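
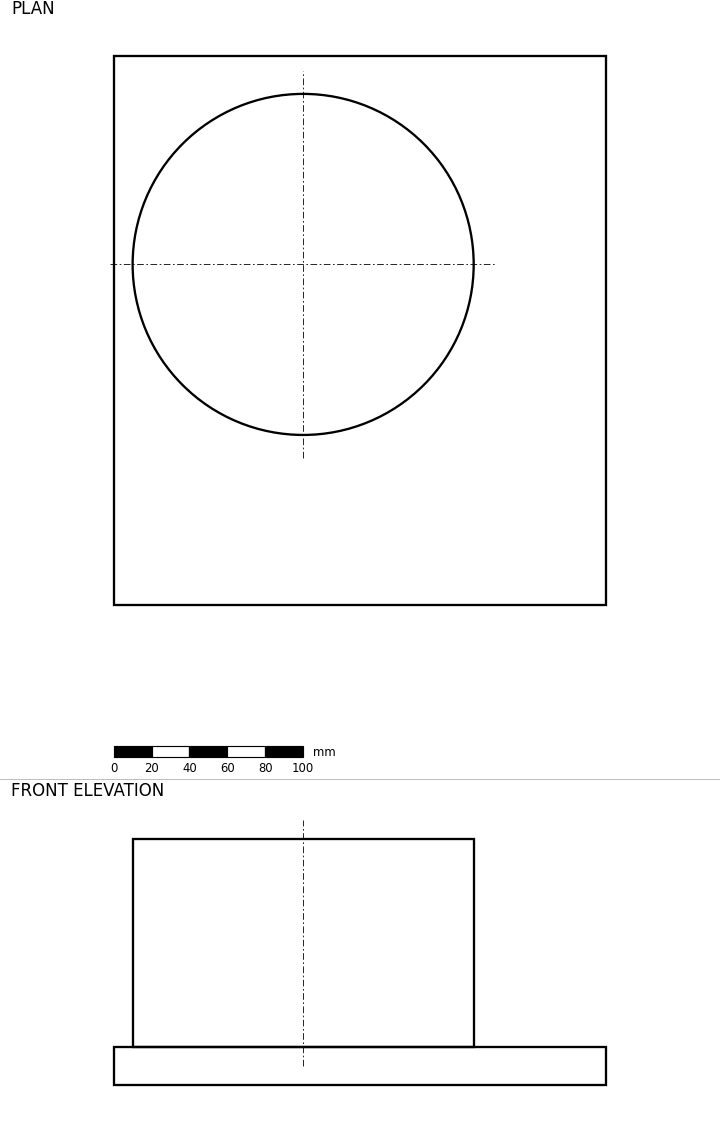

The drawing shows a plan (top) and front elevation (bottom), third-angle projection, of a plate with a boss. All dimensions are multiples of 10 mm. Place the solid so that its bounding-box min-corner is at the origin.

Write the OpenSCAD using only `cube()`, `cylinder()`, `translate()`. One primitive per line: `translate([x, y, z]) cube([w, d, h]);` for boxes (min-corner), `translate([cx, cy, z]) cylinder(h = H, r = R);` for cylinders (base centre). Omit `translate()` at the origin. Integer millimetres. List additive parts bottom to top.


cube([260, 290, 20]);
translate([100, 180, 20]) cylinder(h = 110, r = 90);


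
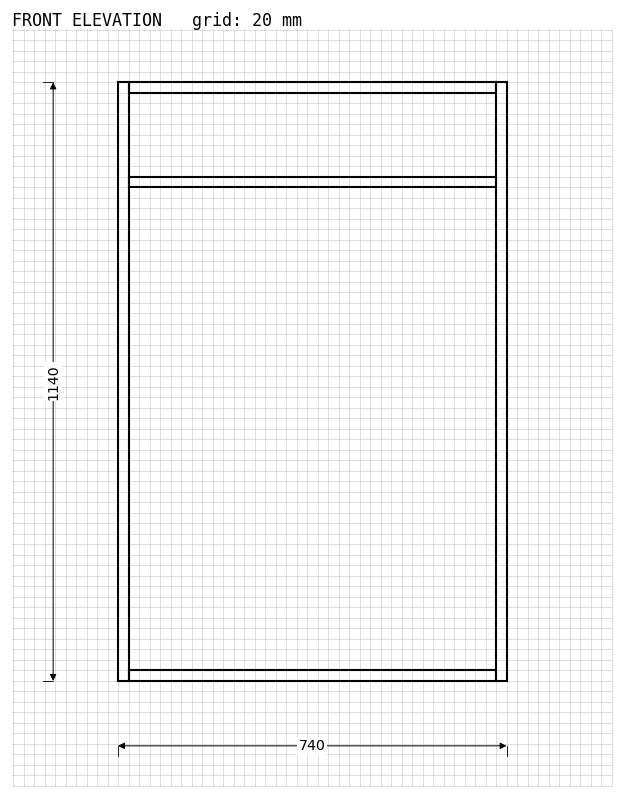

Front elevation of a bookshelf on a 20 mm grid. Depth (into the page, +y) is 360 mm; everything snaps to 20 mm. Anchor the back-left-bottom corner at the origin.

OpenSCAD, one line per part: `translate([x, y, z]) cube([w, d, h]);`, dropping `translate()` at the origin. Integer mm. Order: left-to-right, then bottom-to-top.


cube([20, 360, 1140]);
translate([20, 0, 0]) cube([700, 360, 20]);
translate([20, 0, 940]) cube([700, 360, 20]);
translate([20, 0, 1120]) cube([700, 360, 20]);
translate([720, 0, 0]) cube([20, 360, 1140]);


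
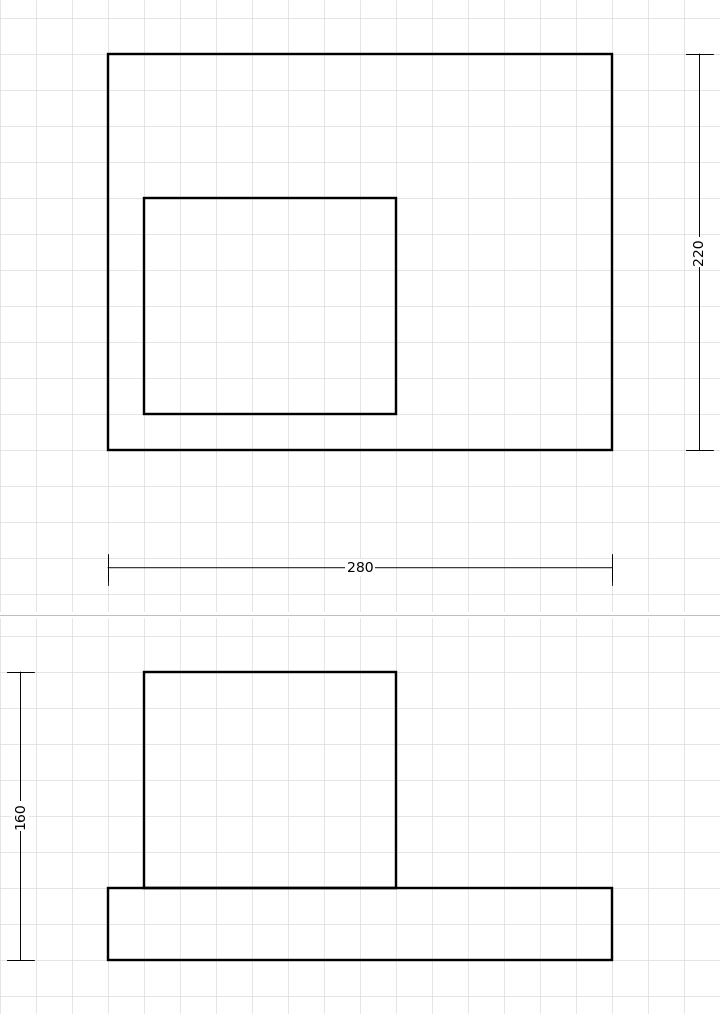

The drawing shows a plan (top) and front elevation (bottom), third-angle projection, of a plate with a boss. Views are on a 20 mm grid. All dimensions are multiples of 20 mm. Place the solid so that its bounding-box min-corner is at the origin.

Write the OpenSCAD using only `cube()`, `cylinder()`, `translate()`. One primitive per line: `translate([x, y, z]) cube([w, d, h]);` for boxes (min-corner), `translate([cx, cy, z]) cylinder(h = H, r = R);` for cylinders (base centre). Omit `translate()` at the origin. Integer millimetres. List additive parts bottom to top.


cube([280, 220, 40]);
translate([20, 20, 40]) cube([140, 120, 120]);


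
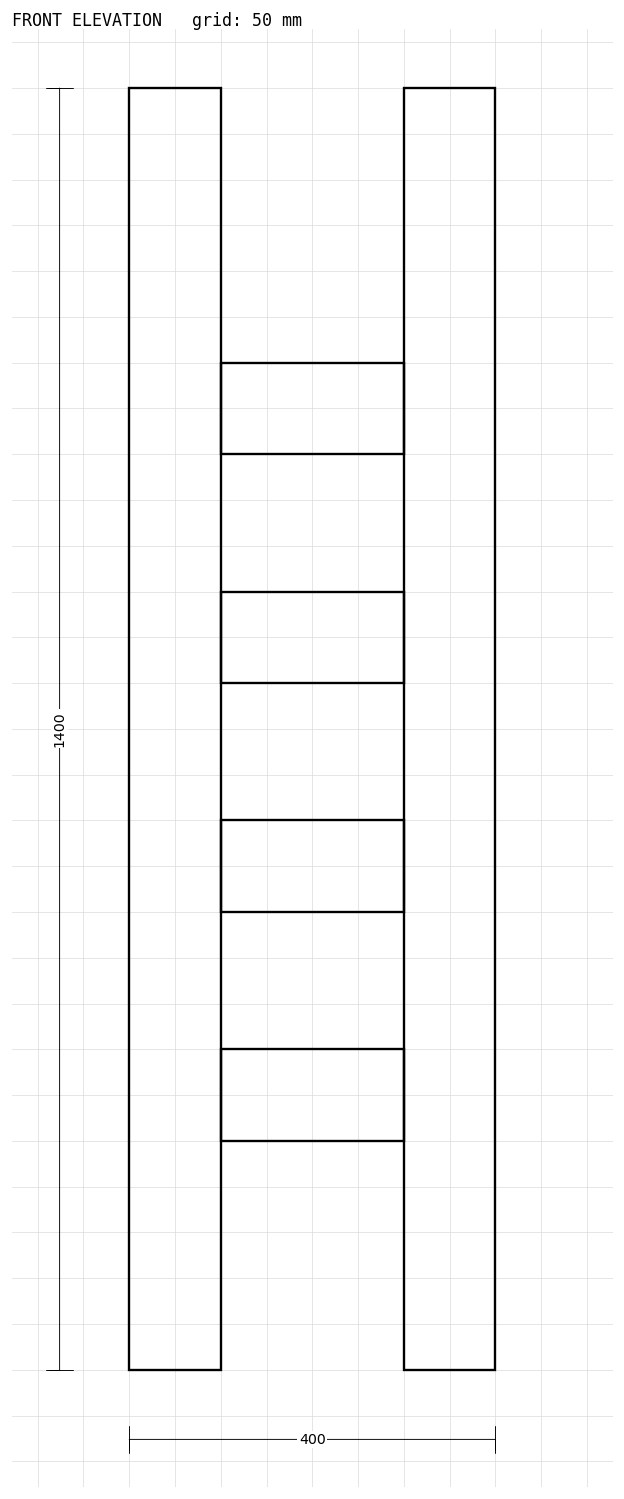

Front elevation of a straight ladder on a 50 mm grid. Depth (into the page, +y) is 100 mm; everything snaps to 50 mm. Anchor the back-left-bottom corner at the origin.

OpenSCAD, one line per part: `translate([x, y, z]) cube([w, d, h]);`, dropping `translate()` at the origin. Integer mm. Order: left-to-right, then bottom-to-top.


cube([100, 100, 1400]);
translate([100, 0, 250]) cube([200, 100, 100]);
translate([100, 0, 500]) cube([200, 100, 100]);
translate([100, 0, 750]) cube([200, 100, 100]);
translate([100, 0, 1000]) cube([200, 100, 100]);
translate([300, 0, 0]) cube([100, 100, 1400]);


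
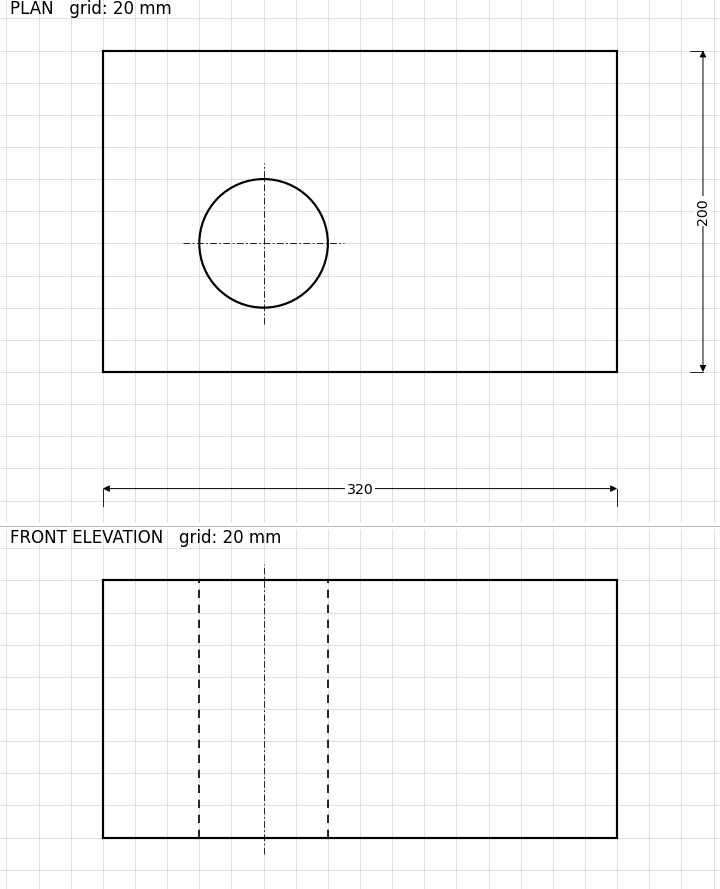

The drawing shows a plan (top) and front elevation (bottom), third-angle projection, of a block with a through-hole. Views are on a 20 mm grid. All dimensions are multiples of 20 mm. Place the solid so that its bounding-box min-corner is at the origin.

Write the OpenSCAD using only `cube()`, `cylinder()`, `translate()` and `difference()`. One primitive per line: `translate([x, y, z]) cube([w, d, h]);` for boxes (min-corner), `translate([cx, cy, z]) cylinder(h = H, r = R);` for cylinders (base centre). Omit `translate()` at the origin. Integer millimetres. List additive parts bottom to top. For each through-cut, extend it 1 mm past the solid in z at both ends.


difference() {
  cube([320, 200, 160]);
  translate([100, 80, -1]) cylinder(h = 162, r = 40);
}


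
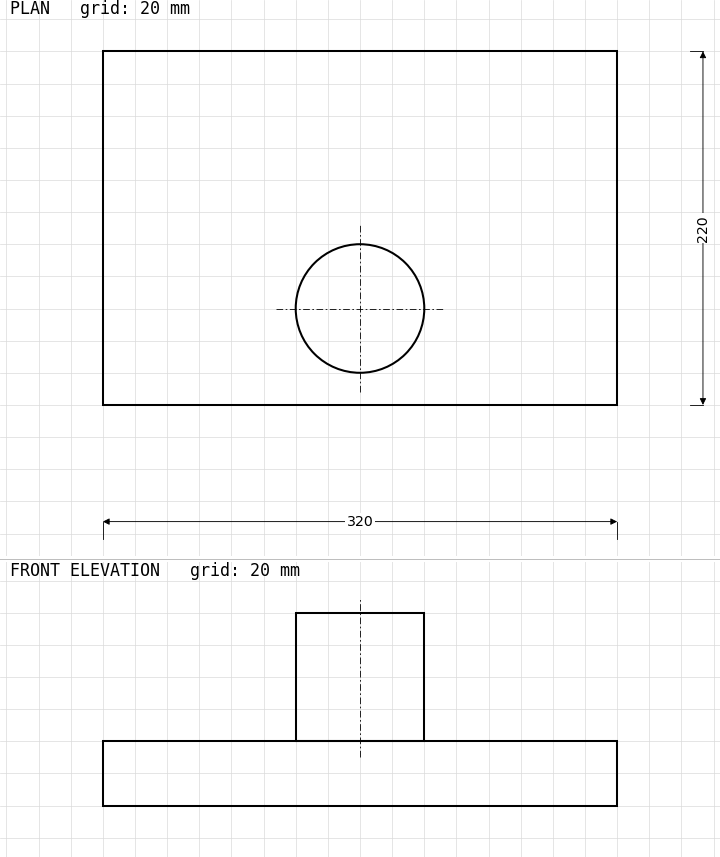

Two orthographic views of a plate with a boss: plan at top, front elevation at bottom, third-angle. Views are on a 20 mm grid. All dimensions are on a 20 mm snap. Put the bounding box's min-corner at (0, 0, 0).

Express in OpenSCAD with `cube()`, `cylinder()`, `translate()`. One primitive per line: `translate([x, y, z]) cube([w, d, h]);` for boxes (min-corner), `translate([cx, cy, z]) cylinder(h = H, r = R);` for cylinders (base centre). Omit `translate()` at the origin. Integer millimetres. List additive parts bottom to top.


cube([320, 220, 40]);
translate([160, 60, 40]) cylinder(h = 80, r = 40);


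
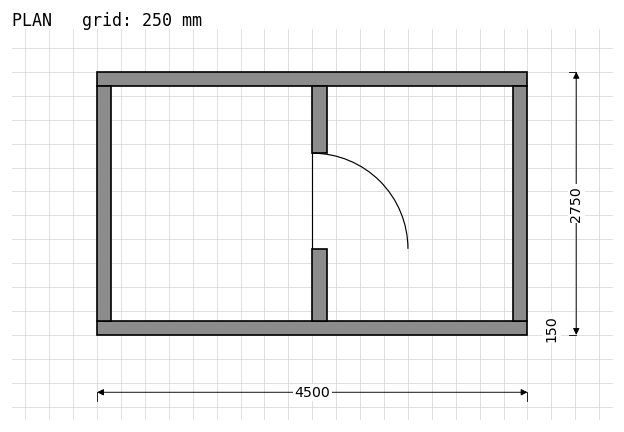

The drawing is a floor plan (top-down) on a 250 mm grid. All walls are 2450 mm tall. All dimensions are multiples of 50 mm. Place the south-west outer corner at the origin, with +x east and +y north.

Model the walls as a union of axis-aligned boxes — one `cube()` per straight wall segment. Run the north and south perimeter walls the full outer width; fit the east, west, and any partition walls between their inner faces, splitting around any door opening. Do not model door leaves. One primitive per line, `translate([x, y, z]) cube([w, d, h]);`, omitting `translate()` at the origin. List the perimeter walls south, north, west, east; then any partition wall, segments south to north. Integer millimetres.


cube([4500, 150, 2450]);
translate([0, 2600, 0]) cube([4500, 150, 2450]);
translate([0, 150, 0]) cube([150, 2450, 2450]);
translate([4350, 150, 0]) cube([150, 2450, 2450]);
translate([2250, 150, 0]) cube([150, 750, 2450]);
translate([2250, 1900, 0]) cube([150, 700, 2450]);


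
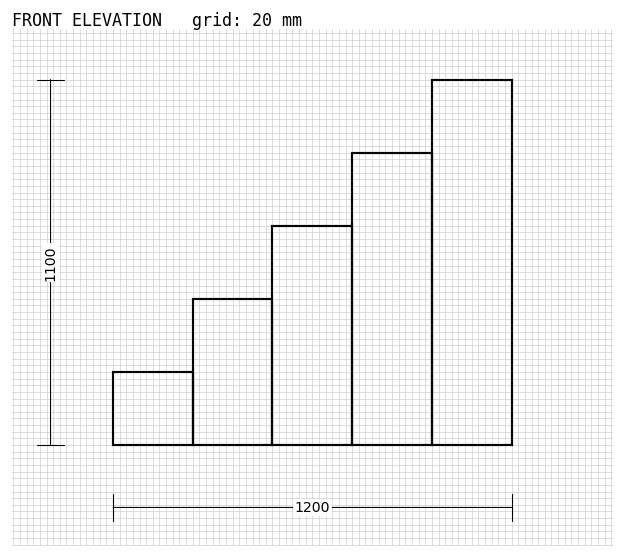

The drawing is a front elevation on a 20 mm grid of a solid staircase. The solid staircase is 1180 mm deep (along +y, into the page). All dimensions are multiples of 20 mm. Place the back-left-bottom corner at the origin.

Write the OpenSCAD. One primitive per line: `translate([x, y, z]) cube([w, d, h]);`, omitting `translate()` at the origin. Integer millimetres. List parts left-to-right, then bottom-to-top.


cube([240, 1180, 220]);
translate([240, 0, 0]) cube([240, 1180, 440]);
translate([480, 0, 0]) cube([240, 1180, 660]);
translate([720, 0, 0]) cube([240, 1180, 880]);
translate([960, 0, 0]) cube([240, 1180, 1100]);


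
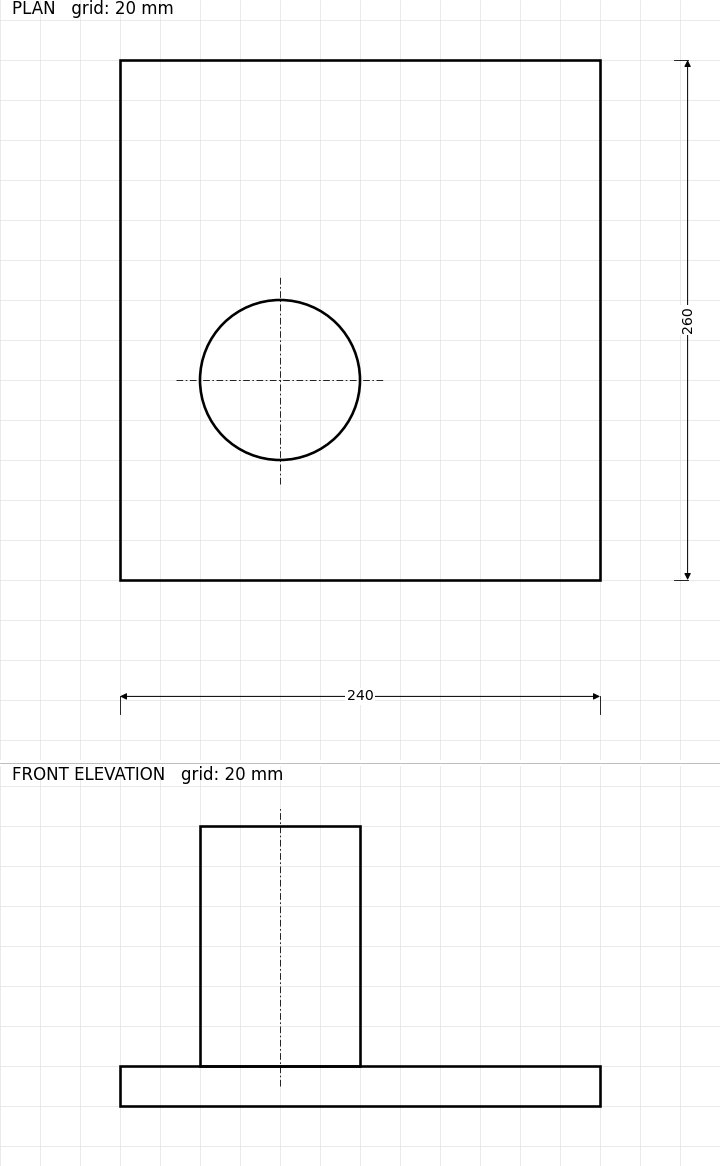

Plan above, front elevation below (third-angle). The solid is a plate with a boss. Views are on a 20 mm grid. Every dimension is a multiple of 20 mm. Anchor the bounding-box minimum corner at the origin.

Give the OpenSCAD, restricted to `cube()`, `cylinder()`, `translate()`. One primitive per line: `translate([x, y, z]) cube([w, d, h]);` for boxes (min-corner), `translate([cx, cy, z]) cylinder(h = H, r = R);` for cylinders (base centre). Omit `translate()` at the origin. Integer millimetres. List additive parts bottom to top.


cube([240, 260, 20]);
translate([80, 100, 20]) cylinder(h = 120, r = 40);


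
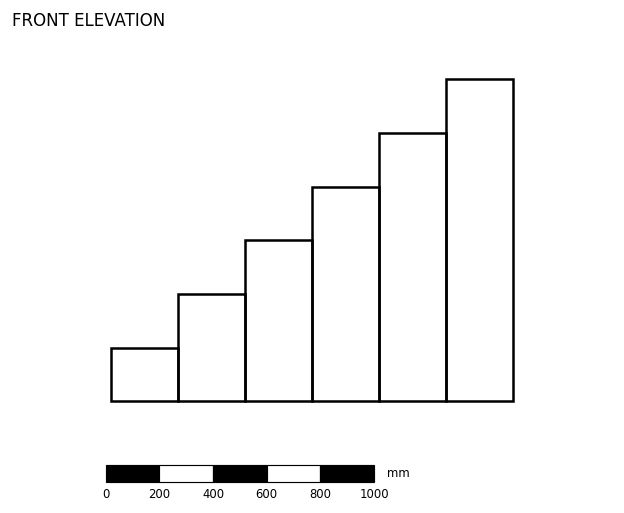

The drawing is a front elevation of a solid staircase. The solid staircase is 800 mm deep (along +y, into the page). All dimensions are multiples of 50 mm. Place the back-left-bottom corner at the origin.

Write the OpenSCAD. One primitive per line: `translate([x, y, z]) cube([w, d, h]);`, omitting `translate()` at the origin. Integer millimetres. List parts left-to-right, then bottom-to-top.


cube([250, 800, 200]);
translate([250, 0, 0]) cube([250, 800, 400]);
translate([500, 0, 0]) cube([250, 800, 600]);
translate([750, 0, 0]) cube([250, 800, 800]);
translate([1000, 0, 0]) cube([250, 800, 1000]);
translate([1250, 0, 0]) cube([250, 800, 1200]);


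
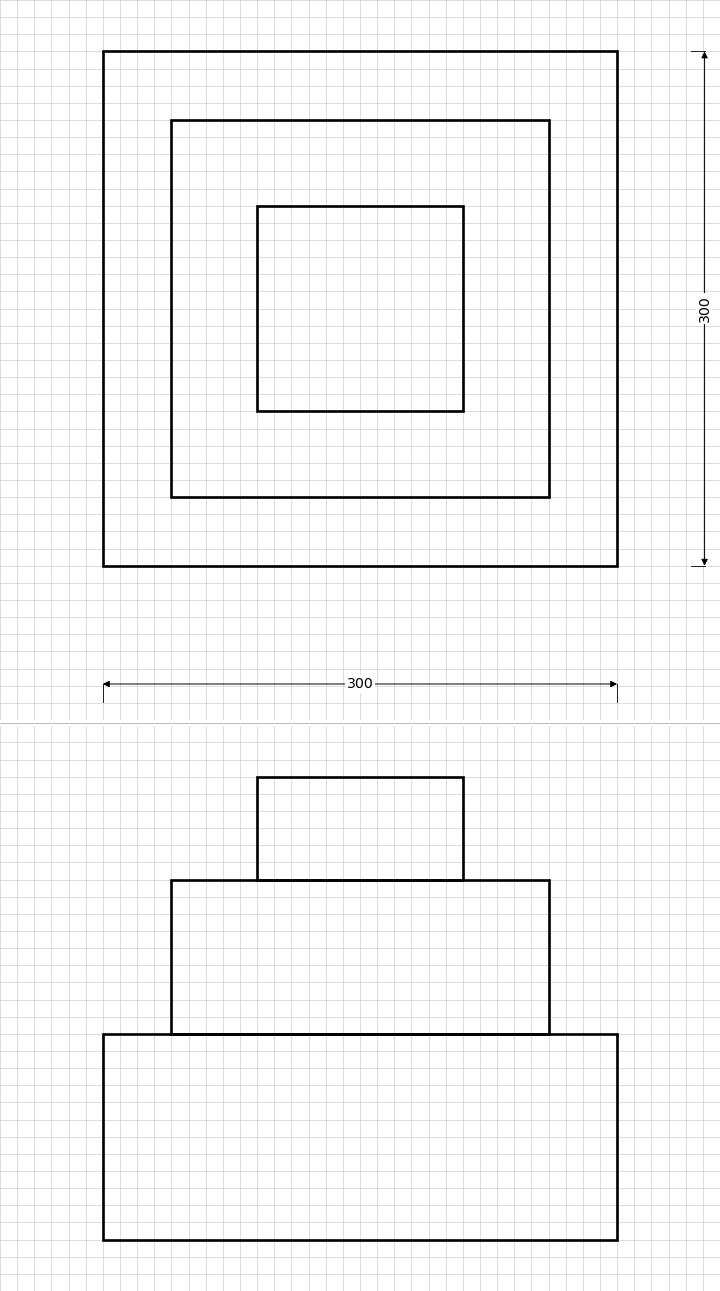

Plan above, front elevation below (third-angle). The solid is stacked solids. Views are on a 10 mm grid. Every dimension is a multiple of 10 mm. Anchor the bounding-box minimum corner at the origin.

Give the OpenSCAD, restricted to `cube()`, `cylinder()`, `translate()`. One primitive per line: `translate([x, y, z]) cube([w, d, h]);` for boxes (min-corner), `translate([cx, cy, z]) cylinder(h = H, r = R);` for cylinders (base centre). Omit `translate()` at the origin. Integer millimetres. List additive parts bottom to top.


cube([300, 300, 120]);
translate([40, 40, 120]) cube([220, 220, 90]);
translate([90, 90, 210]) cube([120, 120, 60]);


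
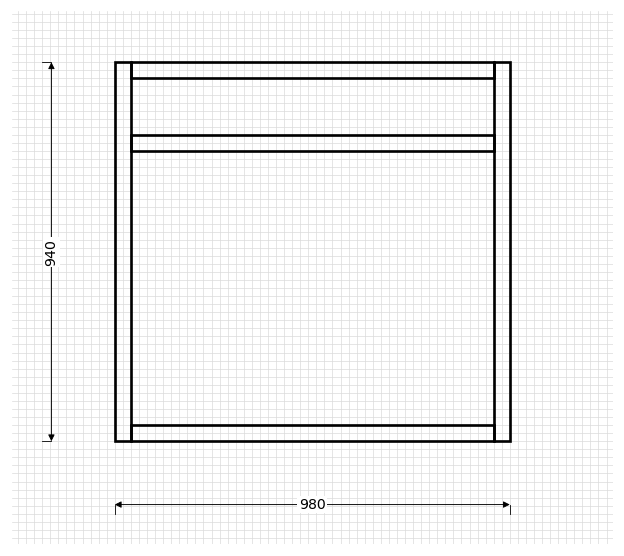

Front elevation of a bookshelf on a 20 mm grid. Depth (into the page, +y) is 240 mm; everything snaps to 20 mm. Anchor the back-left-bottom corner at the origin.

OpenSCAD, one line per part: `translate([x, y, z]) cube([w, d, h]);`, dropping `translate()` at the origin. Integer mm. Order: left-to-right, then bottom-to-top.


cube([40, 240, 940]);
translate([40, 0, 0]) cube([900, 240, 40]);
translate([40, 0, 720]) cube([900, 240, 40]);
translate([40, 0, 900]) cube([900, 240, 40]);
translate([940, 0, 0]) cube([40, 240, 940]);


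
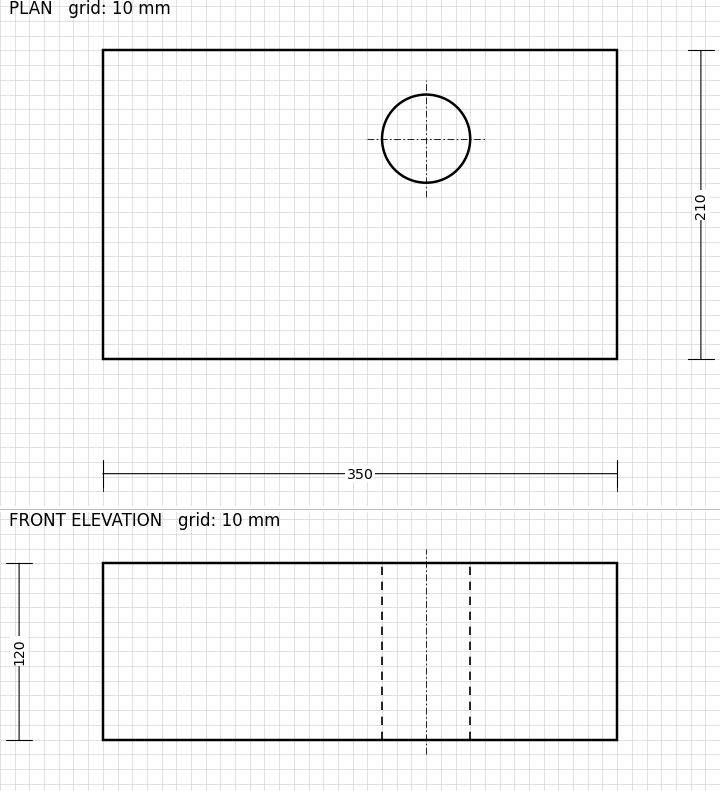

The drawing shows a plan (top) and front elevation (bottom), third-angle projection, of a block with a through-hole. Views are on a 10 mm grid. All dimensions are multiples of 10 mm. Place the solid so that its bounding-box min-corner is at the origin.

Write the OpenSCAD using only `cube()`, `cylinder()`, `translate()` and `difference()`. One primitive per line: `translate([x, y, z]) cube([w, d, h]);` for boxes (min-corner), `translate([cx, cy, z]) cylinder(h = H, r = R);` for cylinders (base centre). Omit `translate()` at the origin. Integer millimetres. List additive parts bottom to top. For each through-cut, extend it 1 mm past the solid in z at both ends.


difference() {
  cube([350, 210, 120]);
  translate([220, 150, -1]) cylinder(h = 122, r = 30);
}


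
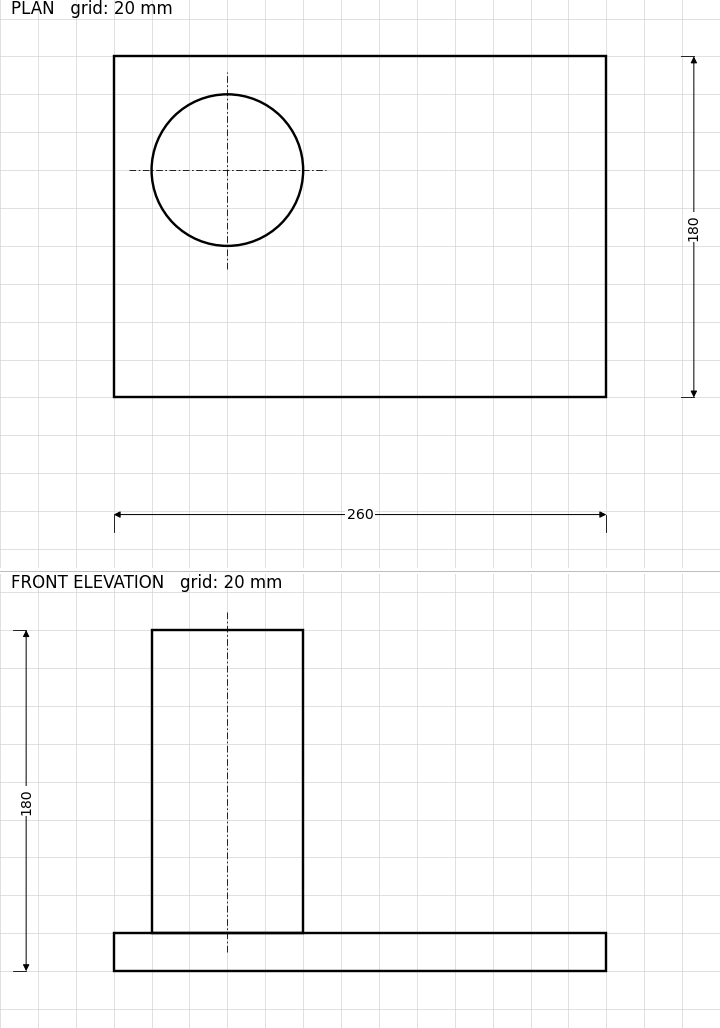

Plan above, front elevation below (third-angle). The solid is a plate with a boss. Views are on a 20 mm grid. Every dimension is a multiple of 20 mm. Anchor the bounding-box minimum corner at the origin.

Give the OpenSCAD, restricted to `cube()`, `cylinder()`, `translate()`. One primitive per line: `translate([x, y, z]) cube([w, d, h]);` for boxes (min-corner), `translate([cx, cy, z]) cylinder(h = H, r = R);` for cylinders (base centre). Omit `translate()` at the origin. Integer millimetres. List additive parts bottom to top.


cube([260, 180, 20]);
translate([60, 120, 20]) cylinder(h = 160, r = 40);


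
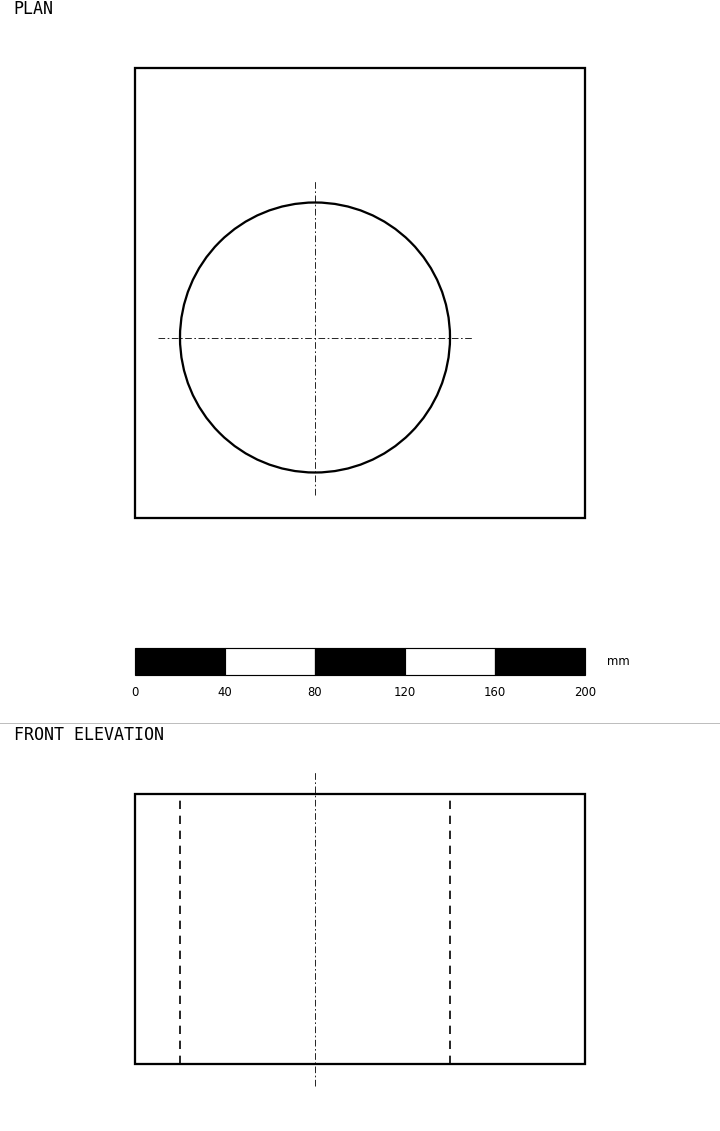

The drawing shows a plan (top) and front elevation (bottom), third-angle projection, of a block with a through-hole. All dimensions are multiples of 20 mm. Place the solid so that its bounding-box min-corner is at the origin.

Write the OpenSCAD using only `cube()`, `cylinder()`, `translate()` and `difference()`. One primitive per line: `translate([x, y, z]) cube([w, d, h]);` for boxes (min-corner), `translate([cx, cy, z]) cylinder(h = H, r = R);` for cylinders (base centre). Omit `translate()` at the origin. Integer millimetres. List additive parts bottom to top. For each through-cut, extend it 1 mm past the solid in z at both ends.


difference() {
  cube([200, 200, 120]);
  translate([80, 80, -1]) cylinder(h = 122, r = 60);
}


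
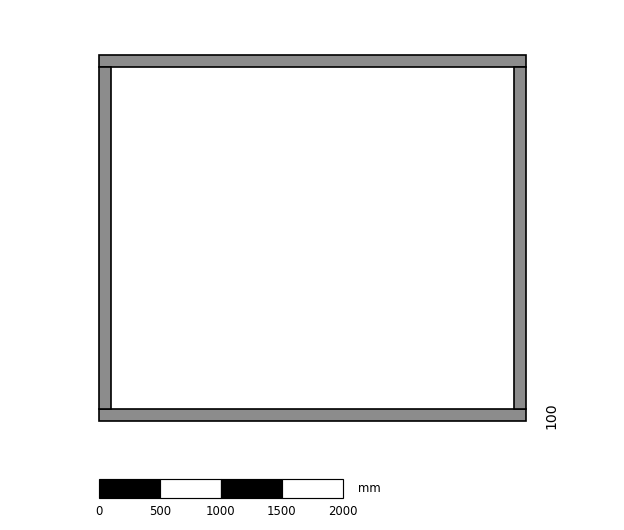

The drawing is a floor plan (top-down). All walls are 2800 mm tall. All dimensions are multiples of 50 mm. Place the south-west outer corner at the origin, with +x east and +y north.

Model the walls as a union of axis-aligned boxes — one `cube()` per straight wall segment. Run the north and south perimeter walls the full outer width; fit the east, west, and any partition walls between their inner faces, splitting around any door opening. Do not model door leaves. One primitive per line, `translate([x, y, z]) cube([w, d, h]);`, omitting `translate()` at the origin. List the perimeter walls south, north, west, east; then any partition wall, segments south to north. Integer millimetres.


cube([3500, 100, 2800]);
translate([0, 2900, 0]) cube([3500, 100, 2800]);
translate([0, 100, 0]) cube([100, 2800, 2800]);
translate([3400, 100, 0]) cube([100, 2800, 2800]);


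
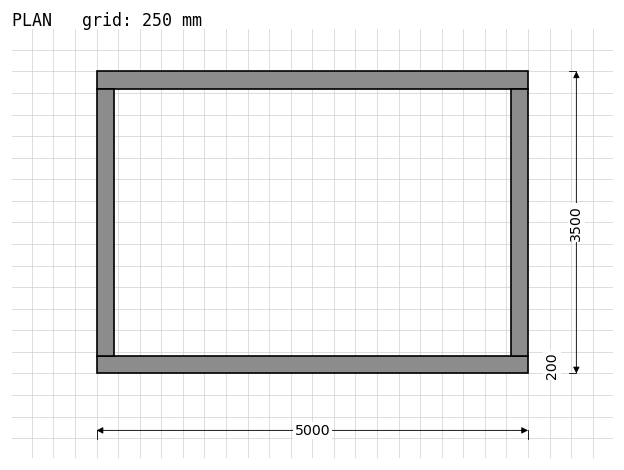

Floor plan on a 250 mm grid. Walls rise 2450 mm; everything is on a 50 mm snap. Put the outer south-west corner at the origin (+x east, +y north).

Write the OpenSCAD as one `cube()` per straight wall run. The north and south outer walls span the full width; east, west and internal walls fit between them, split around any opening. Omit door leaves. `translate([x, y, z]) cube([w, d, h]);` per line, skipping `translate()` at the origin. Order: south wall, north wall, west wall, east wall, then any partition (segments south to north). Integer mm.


cube([5000, 200, 2450]);
translate([0, 3300, 0]) cube([5000, 200, 2450]);
translate([0, 200, 0]) cube([200, 3100, 2450]);
translate([4800, 200, 0]) cube([200, 3100, 2450]);


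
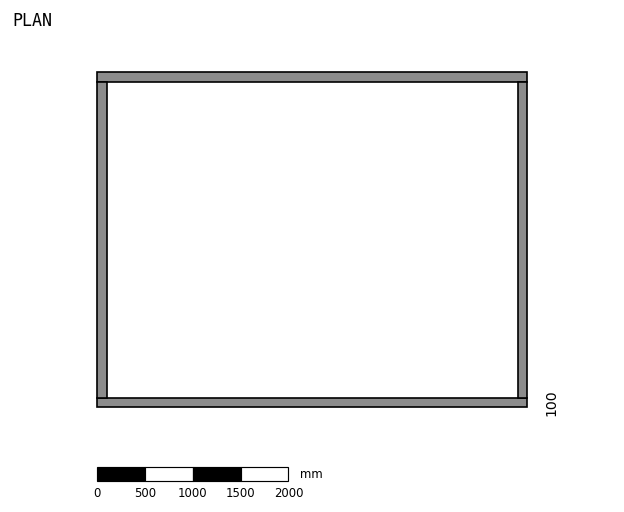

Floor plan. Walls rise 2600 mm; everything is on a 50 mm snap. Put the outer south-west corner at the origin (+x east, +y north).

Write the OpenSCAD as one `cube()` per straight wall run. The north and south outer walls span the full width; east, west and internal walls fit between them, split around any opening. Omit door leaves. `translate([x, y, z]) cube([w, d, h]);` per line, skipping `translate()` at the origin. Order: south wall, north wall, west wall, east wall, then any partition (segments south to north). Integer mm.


cube([4500, 100, 2600]);
translate([0, 3400, 0]) cube([4500, 100, 2600]);
translate([0, 100, 0]) cube([100, 3300, 2600]);
translate([4400, 100, 0]) cube([100, 3300, 2600]);


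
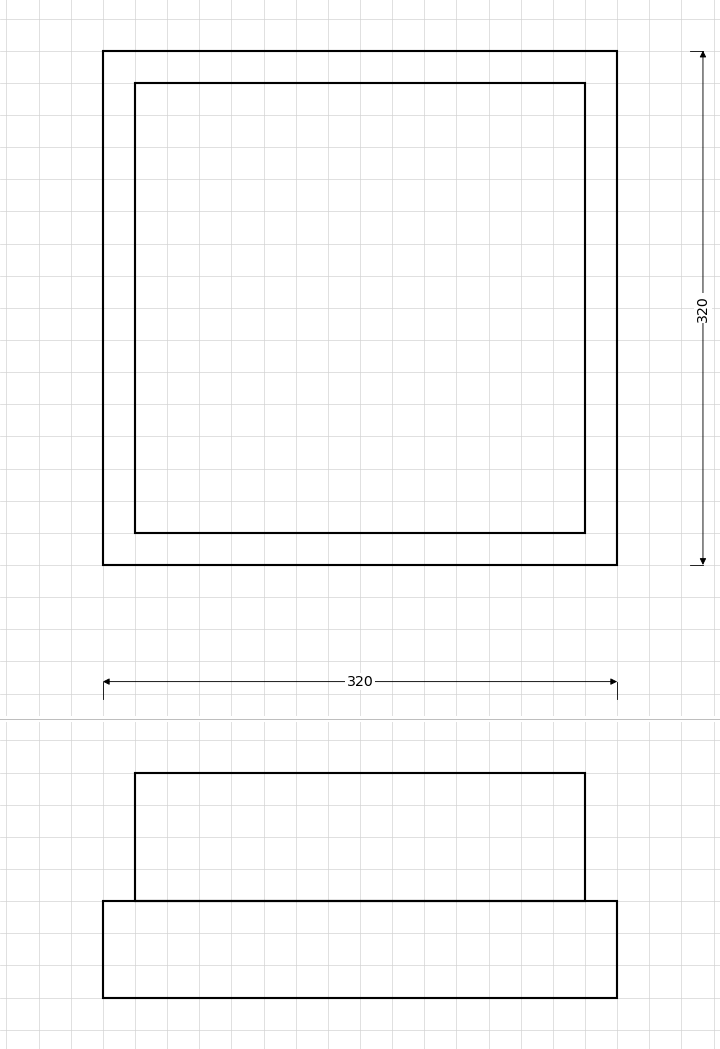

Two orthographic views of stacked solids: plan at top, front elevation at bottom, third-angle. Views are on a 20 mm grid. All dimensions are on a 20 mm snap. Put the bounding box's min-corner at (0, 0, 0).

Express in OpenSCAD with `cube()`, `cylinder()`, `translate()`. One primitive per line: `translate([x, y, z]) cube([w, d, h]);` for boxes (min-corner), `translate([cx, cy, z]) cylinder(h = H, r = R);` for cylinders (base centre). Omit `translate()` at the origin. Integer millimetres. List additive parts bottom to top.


cube([320, 320, 60]);
translate([20, 20, 60]) cube([280, 280, 80]);


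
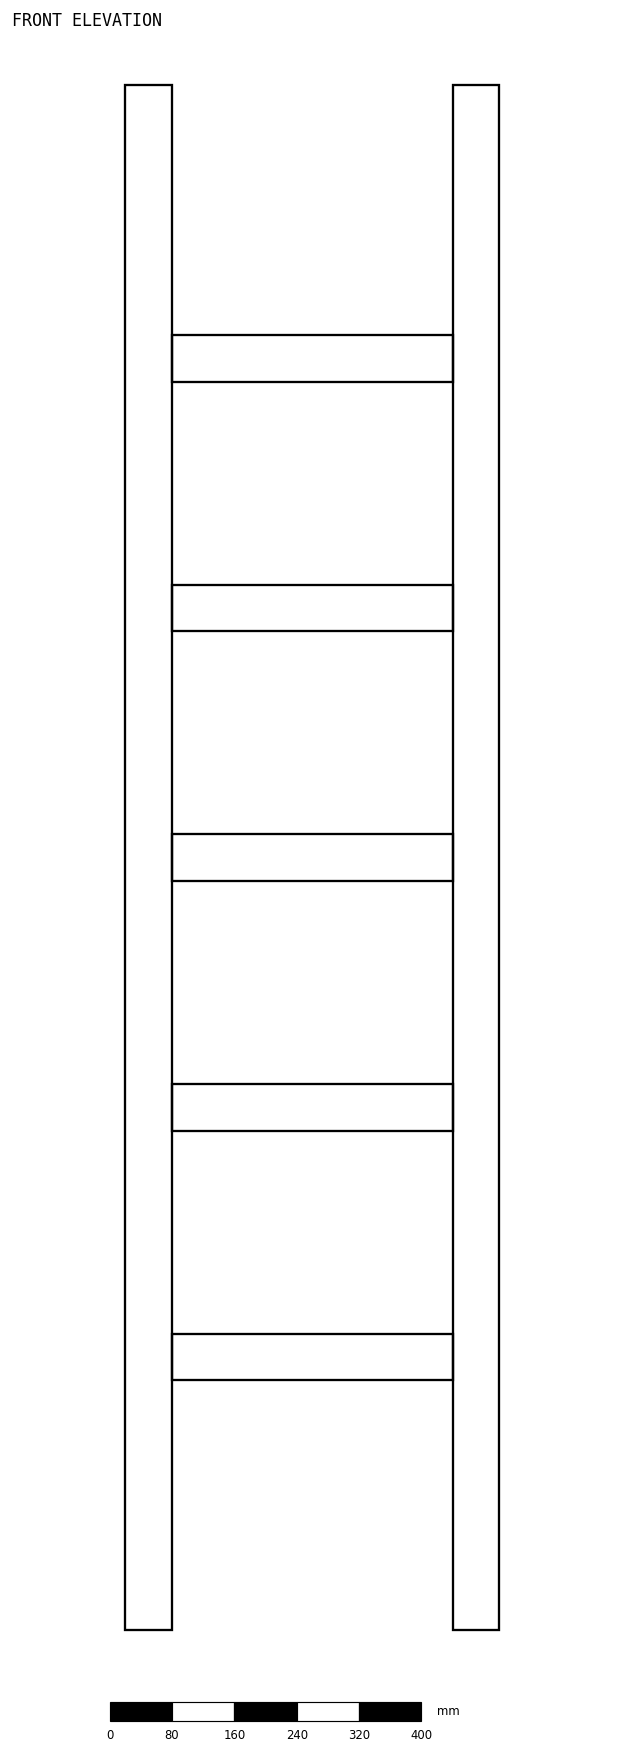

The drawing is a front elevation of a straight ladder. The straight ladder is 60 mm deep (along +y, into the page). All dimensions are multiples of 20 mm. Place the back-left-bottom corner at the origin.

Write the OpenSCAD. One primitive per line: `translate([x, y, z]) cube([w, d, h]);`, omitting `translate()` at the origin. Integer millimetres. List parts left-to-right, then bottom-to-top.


cube([60, 60, 1980]);
translate([60, 0, 320]) cube([360, 60, 60]);
translate([60, 0, 640]) cube([360, 60, 60]);
translate([60, 0, 960]) cube([360, 60, 60]);
translate([60, 0, 1280]) cube([360, 60, 60]);
translate([60, 0, 1600]) cube([360, 60, 60]);
translate([420, 0, 0]) cube([60, 60, 1980]);


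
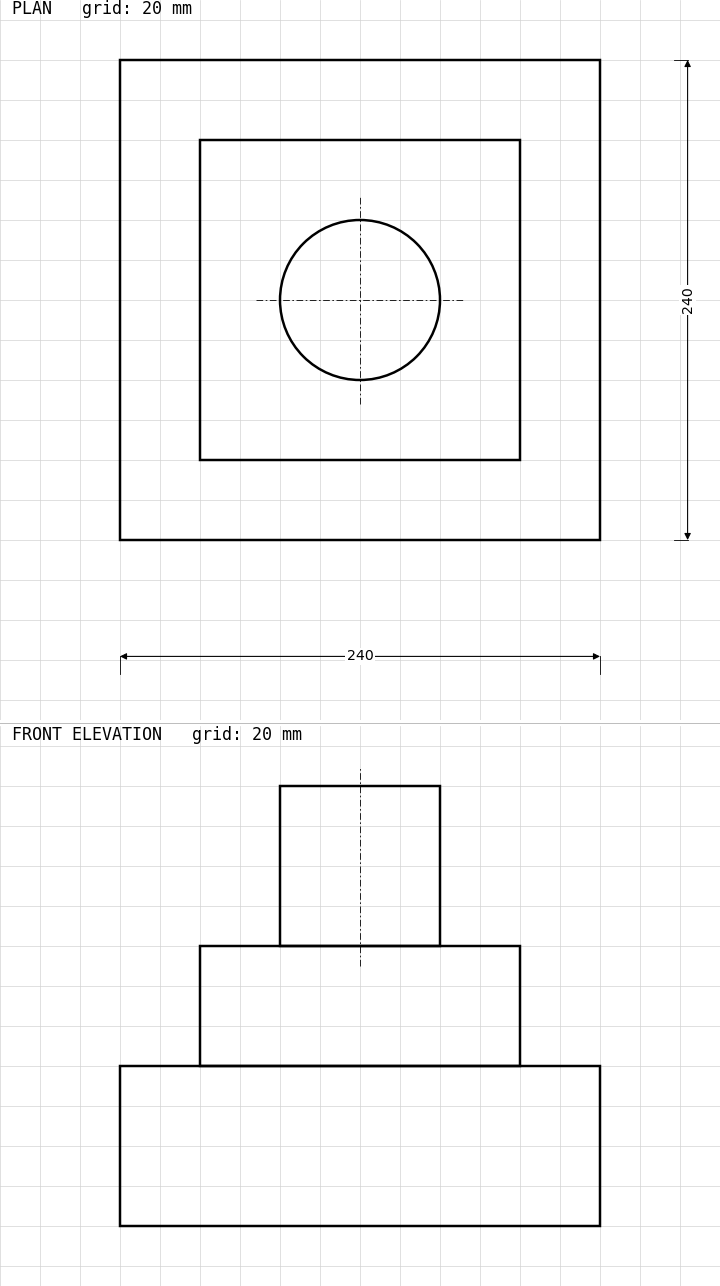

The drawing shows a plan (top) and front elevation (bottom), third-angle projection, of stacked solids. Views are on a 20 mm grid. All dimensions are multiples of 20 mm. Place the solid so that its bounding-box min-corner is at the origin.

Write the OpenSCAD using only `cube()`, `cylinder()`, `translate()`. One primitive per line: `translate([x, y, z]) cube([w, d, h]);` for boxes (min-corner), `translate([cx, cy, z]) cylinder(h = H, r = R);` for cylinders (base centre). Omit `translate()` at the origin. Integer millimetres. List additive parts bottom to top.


cube([240, 240, 80]);
translate([40, 40, 80]) cube([160, 160, 60]);
translate([120, 120, 140]) cylinder(h = 80, r = 40);


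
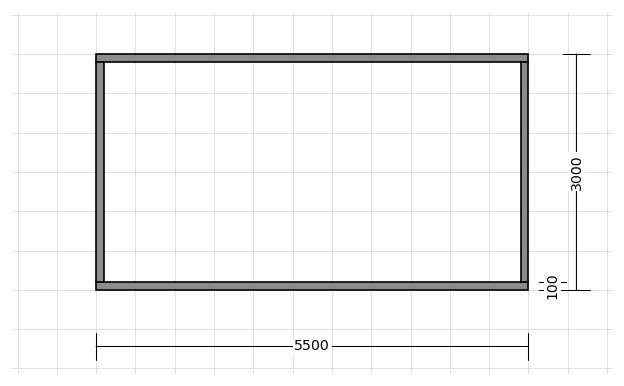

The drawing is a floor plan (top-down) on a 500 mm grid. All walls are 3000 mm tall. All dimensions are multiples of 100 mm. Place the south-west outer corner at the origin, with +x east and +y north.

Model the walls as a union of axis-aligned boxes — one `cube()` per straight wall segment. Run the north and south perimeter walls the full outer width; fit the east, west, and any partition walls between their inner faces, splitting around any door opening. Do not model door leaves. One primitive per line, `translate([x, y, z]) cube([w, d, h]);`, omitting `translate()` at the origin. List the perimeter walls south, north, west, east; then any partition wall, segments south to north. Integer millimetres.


cube([5500, 100, 3000]);
translate([0, 2900, 0]) cube([5500, 100, 3000]);
translate([0, 100, 0]) cube([100, 2800, 3000]);
translate([5400, 100, 0]) cube([100, 2800, 3000]);


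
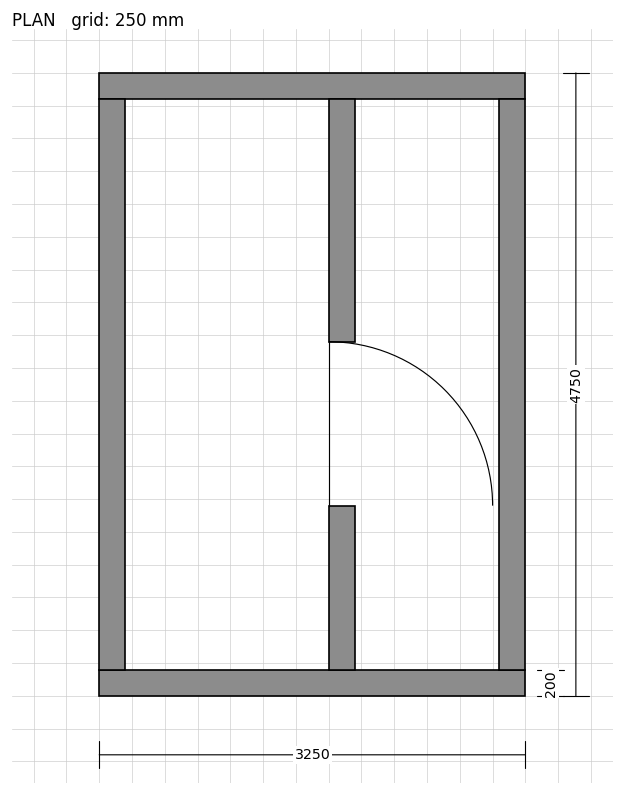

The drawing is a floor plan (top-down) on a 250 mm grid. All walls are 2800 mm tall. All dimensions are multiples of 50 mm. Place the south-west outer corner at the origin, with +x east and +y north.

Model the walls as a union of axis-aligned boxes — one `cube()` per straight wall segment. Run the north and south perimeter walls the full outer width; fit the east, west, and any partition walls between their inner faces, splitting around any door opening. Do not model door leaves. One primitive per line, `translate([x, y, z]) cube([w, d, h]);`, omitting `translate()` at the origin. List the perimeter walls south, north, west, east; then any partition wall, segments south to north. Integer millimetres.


cube([3250, 200, 2800]);
translate([0, 4550, 0]) cube([3250, 200, 2800]);
translate([0, 200, 0]) cube([200, 4350, 2800]);
translate([3050, 200, 0]) cube([200, 4350, 2800]);
translate([1750, 200, 0]) cube([200, 1250, 2800]);
translate([1750, 2700, 0]) cube([200, 1850, 2800]);


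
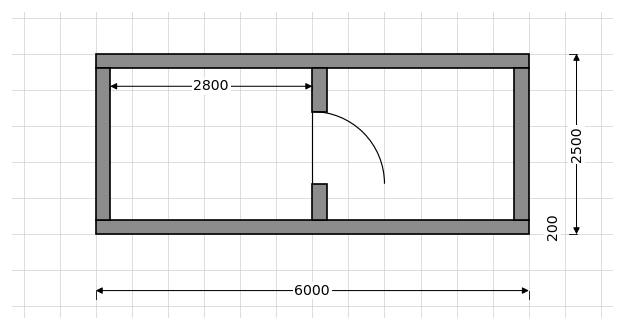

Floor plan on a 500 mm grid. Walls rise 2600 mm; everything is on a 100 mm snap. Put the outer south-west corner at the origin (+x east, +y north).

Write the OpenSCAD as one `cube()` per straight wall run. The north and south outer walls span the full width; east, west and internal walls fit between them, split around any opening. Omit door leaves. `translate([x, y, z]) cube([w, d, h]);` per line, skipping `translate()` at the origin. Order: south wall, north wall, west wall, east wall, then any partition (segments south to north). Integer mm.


cube([6000, 200, 2600]);
translate([0, 2300, 0]) cube([6000, 200, 2600]);
translate([0, 200, 0]) cube([200, 2100, 2600]);
translate([5800, 200, 0]) cube([200, 2100, 2600]);
translate([3000, 200, 0]) cube([200, 500, 2600]);
translate([3000, 1700, 0]) cube([200, 600, 2600]);


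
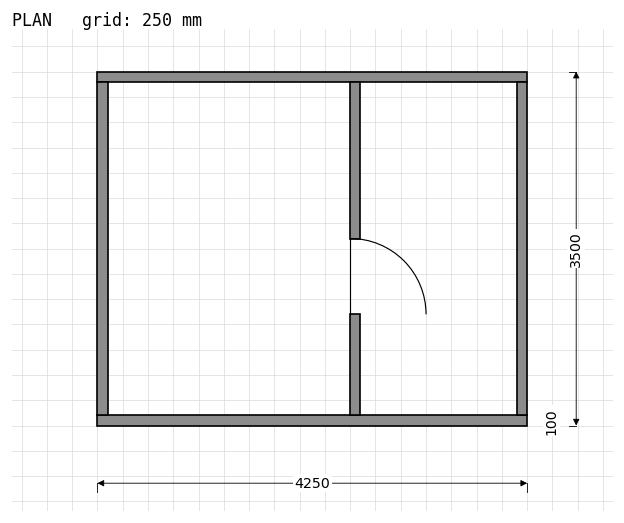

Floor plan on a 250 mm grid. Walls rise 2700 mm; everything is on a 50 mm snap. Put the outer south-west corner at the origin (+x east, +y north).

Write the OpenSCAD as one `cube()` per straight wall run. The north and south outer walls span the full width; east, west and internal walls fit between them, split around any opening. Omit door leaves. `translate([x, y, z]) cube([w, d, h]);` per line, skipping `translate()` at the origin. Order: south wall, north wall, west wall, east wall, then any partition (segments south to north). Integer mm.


cube([4250, 100, 2700]);
translate([0, 3400, 0]) cube([4250, 100, 2700]);
translate([0, 100, 0]) cube([100, 3300, 2700]);
translate([4150, 100, 0]) cube([100, 3300, 2700]);
translate([2500, 100, 0]) cube([100, 1000, 2700]);
translate([2500, 1850, 0]) cube([100, 1550, 2700]);


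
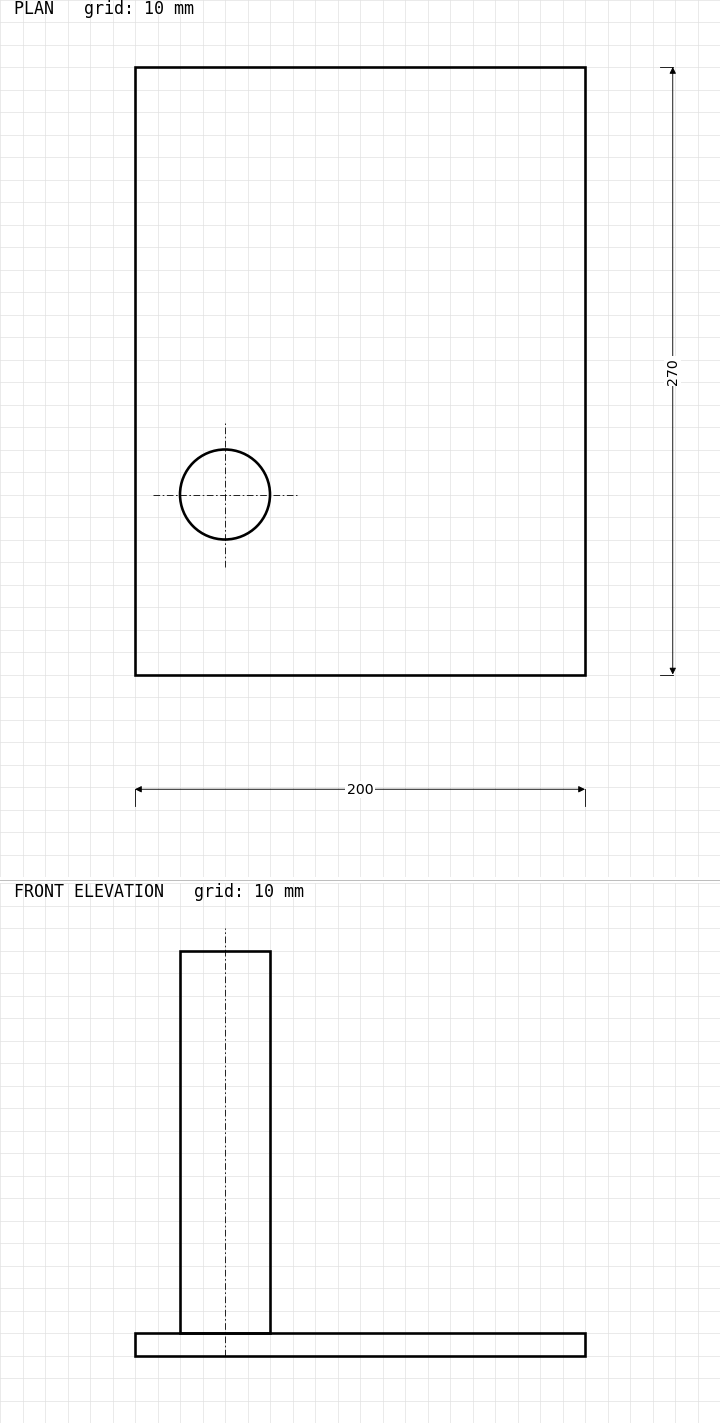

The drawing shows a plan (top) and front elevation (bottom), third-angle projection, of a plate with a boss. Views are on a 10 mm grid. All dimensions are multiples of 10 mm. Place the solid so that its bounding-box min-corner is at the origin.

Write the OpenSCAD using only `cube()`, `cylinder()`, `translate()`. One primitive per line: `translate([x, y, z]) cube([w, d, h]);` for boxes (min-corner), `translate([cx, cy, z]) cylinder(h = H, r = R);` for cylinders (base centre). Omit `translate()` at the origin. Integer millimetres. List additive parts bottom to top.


cube([200, 270, 10]);
translate([40, 80, 10]) cylinder(h = 170, r = 20);


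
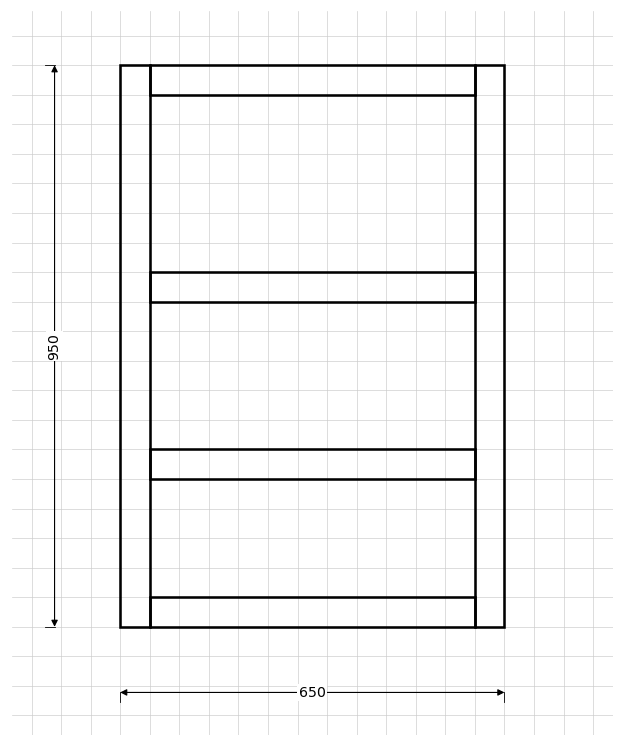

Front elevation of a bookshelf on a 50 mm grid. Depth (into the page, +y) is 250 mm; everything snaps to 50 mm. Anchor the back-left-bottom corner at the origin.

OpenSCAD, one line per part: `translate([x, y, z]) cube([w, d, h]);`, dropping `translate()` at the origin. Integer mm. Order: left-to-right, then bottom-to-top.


cube([50, 250, 950]);
translate([50, 0, 0]) cube([550, 250, 50]);
translate([50, 0, 250]) cube([550, 250, 50]);
translate([50, 0, 550]) cube([550, 250, 50]);
translate([50, 0, 900]) cube([550, 250, 50]);
translate([600, 0, 0]) cube([50, 250, 950]);


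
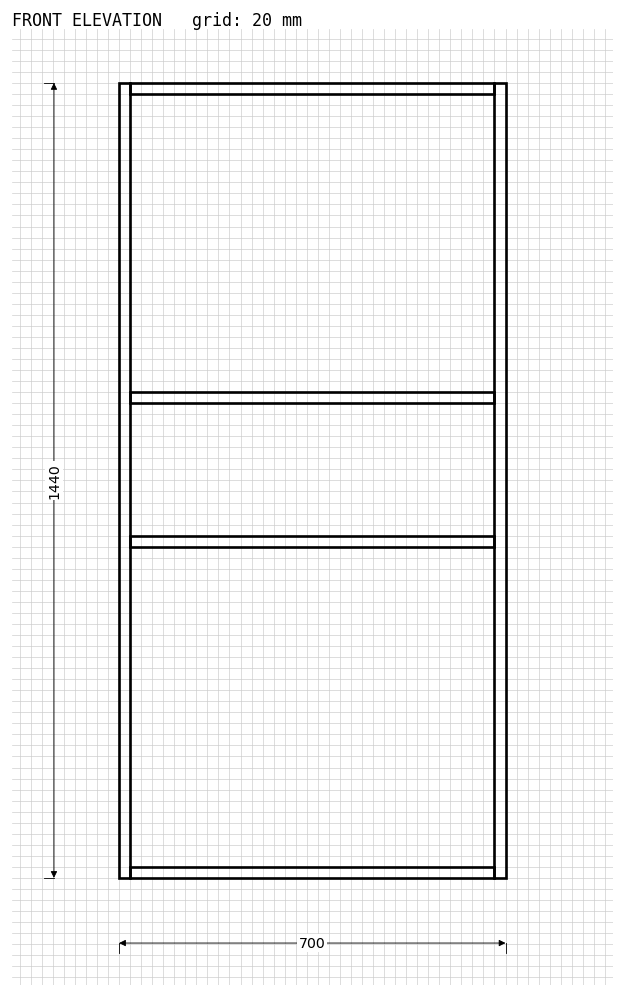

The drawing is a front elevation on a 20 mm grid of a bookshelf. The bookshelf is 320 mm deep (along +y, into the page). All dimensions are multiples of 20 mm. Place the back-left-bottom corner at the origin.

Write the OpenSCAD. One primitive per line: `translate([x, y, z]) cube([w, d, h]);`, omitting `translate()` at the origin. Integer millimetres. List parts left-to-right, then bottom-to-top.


cube([20, 320, 1440]);
translate([20, 0, 0]) cube([660, 320, 20]);
translate([20, 0, 600]) cube([660, 320, 20]);
translate([20, 0, 860]) cube([660, 320, 20]);
translate([20, 0, 1420]) cube([660, 320, 20]);
translate([680, 0, 0]) cube([20, 320, 1440]);


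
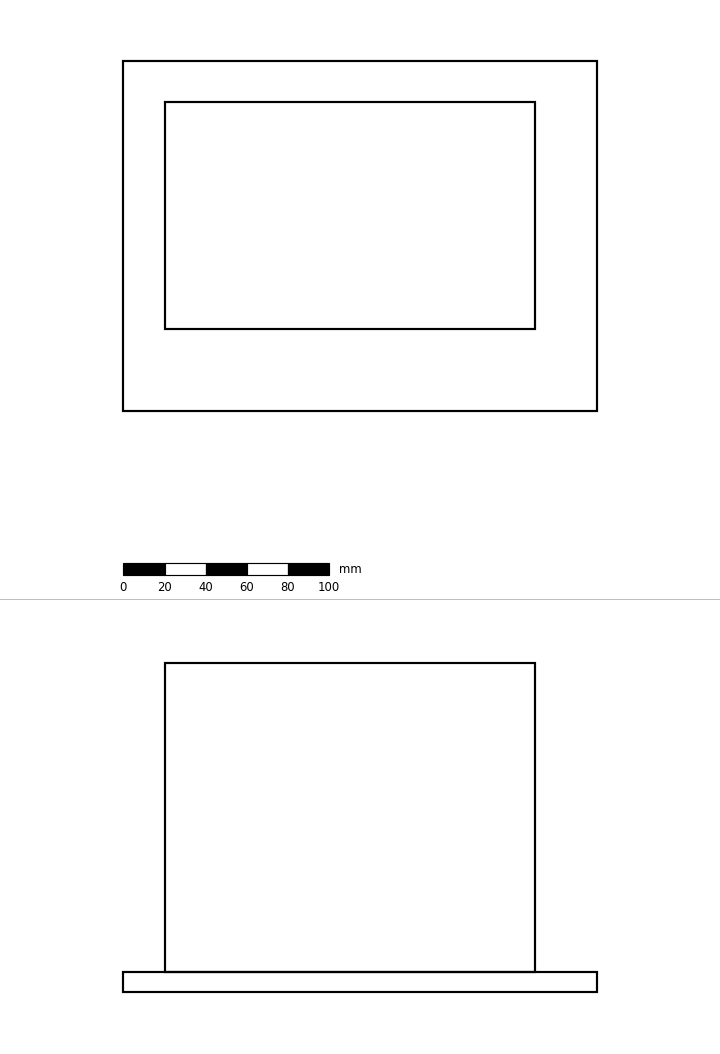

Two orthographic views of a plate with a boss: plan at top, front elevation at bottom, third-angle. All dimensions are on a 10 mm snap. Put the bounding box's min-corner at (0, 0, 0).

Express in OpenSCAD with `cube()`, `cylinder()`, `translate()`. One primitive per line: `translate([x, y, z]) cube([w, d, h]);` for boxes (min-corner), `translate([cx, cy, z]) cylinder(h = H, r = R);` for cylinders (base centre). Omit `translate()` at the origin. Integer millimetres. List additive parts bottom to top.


cube([230, 170, 10]);
translate([20, 40, 10]) cube([180, 110, 150]);


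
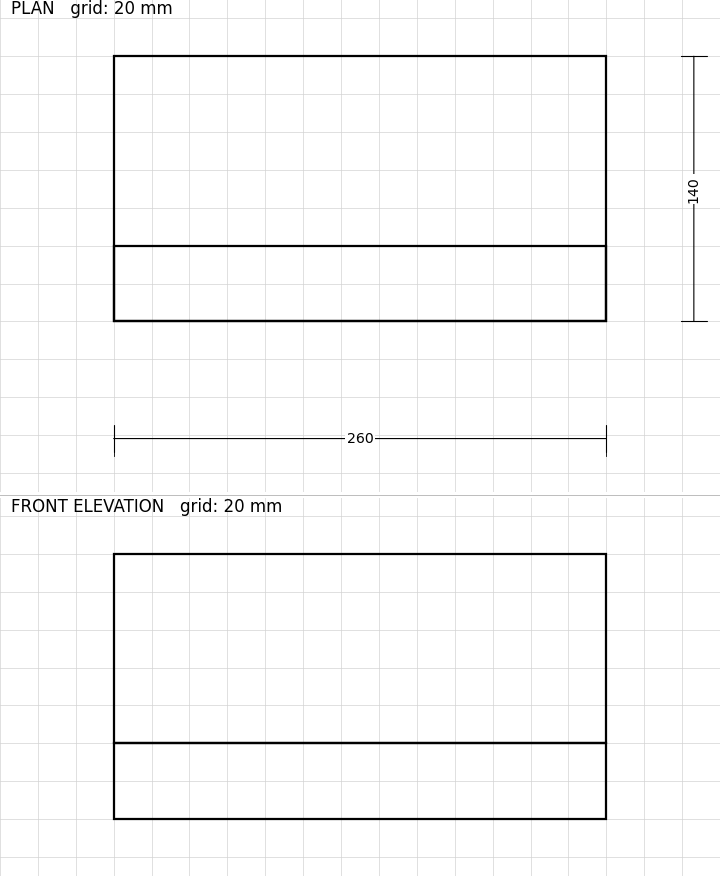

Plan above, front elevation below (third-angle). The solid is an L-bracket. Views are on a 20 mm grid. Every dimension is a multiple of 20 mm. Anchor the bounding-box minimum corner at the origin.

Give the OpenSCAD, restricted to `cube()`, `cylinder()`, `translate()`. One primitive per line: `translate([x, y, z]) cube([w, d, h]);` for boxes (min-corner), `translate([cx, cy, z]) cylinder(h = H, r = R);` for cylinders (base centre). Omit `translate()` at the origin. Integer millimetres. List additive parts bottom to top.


cube([260, 140, 40]);
translate([0, 0, 40]) cube([260, 40, 100]);


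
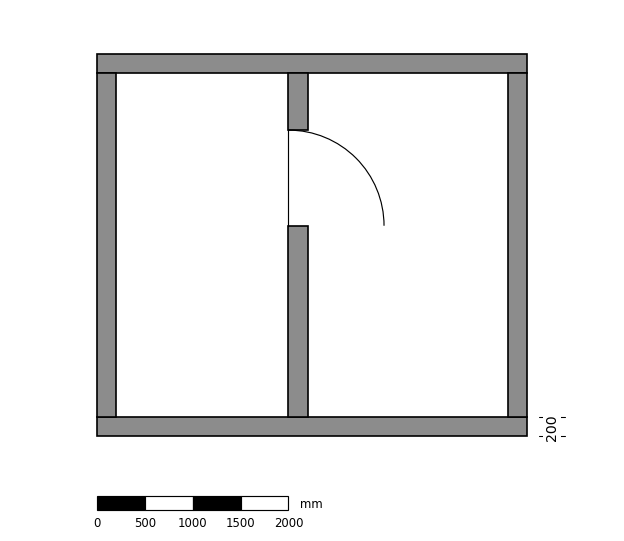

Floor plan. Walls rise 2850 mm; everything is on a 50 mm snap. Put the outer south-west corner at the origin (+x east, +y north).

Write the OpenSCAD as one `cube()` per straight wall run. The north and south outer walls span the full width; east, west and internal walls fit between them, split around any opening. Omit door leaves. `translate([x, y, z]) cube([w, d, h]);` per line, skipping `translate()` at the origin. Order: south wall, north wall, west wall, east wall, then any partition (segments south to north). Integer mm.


cube([4500, 200, 2850]);
translate([0, 3800, 0]) cube([4500, 200, 2850]);
translate([0, 200, 0]) cube([200, 3600, 2850]);
translate([4300, 200, 0]) cube([200, 3600, 2850]);
translate([2000, 200, 0]) cube([200, 2000, 2850]);
translate([2000, 3200, 0]) cube([200, 600, 2850]);


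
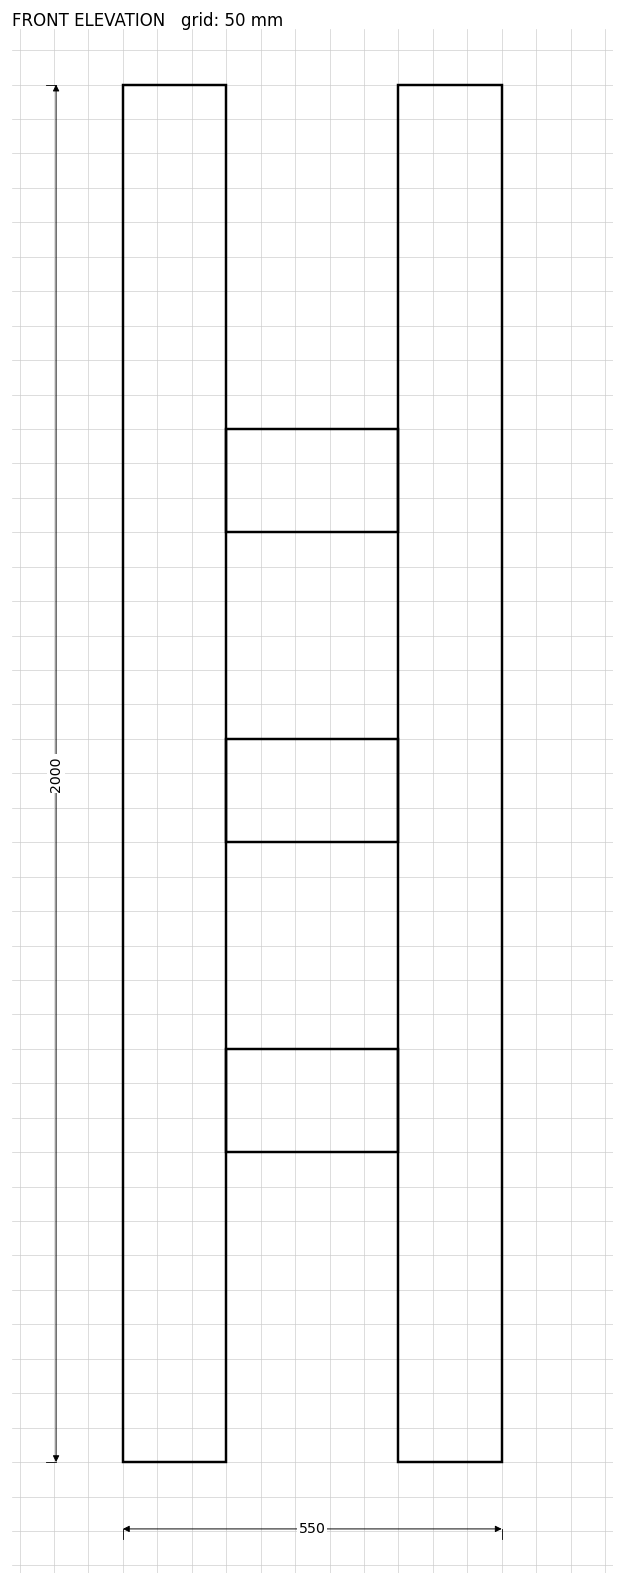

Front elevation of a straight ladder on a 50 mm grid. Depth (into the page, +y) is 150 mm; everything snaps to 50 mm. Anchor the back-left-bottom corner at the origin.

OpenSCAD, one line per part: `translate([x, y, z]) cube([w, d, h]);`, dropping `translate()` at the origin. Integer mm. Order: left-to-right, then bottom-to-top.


cube([150, 150, 2000]);
translate([150, 0, 450]) cube([250, 150, 150]);
translate([150, 0, 900]) cube([250, 150, 150]);
translate([150, 0, 1350]) cube([250, 150, 150]);
translate([400, 0, 0]) cube([150, 150, 2000]);


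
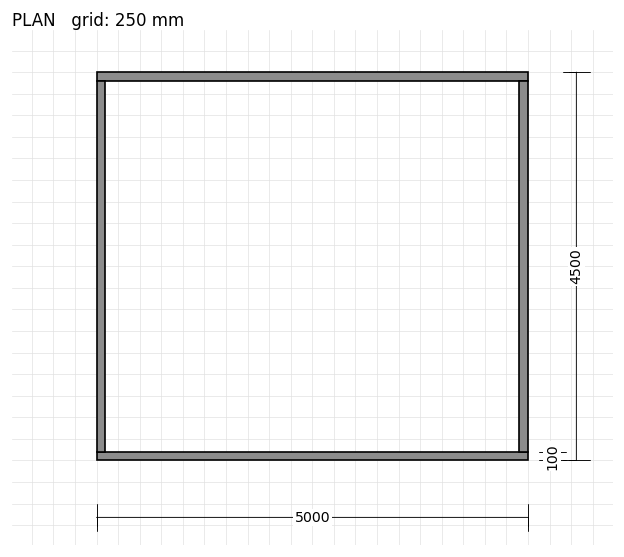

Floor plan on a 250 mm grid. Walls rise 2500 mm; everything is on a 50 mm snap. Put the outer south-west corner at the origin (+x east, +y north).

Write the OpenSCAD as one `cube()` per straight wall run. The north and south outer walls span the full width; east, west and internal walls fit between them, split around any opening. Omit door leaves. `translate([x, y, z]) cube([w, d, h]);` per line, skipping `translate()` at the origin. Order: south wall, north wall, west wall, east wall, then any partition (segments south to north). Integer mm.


cube([5000, 100, 2500]);
translate([0, 4400, 0]) cube([5000, 100, 2500]);
translate([0, 100, 0]) cube([100, 4300, 2500]);
translate([4900, 100, 0]) cube([100, 4300, 2500]);


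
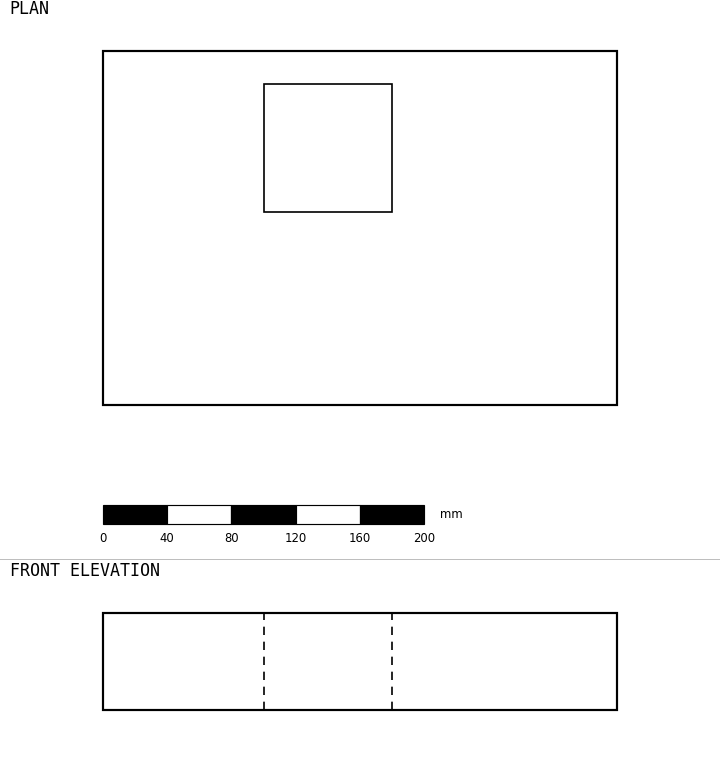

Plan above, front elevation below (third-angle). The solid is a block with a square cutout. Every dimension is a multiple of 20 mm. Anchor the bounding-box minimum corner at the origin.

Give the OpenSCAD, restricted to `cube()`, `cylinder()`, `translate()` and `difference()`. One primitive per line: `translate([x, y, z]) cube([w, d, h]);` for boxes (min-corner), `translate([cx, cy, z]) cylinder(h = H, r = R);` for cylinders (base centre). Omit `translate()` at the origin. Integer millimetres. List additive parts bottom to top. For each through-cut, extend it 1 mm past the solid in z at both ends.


difference() {
  cube([320, 220, 60]);
  translate([100, 120, -1]) cube([80, 80, 62]);
}


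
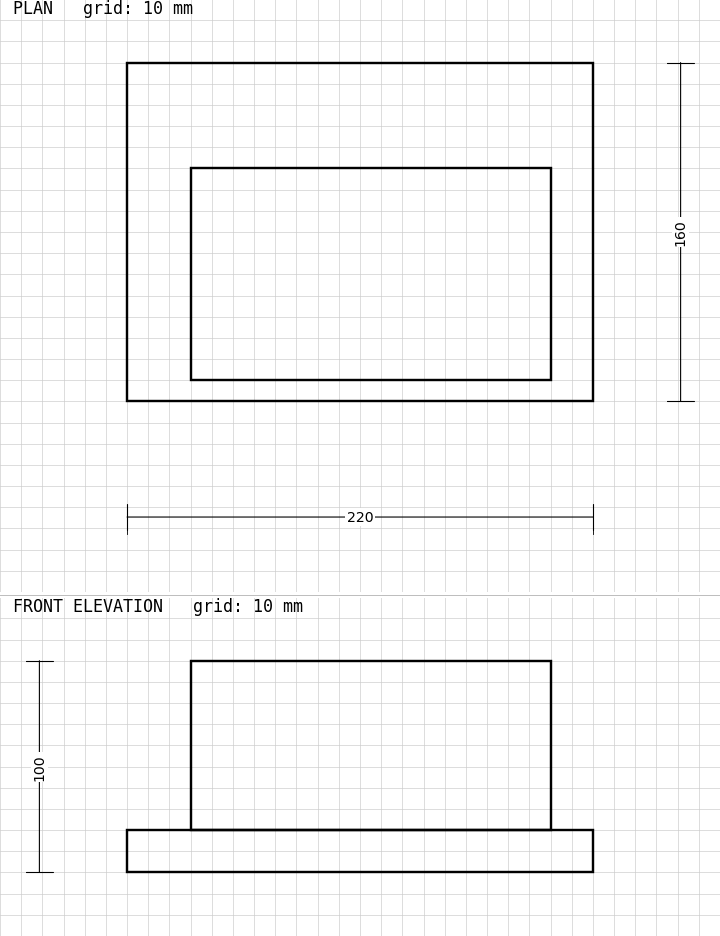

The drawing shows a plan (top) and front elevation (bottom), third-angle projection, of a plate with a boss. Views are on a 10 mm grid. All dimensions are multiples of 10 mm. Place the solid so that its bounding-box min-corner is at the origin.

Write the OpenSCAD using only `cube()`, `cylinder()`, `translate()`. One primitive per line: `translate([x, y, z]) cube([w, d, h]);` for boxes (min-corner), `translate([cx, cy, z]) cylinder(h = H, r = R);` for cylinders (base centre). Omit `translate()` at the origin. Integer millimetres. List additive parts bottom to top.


cube([220, 160, 20]);
translate([30, 10, 20]) cube([170, 100, 80]);


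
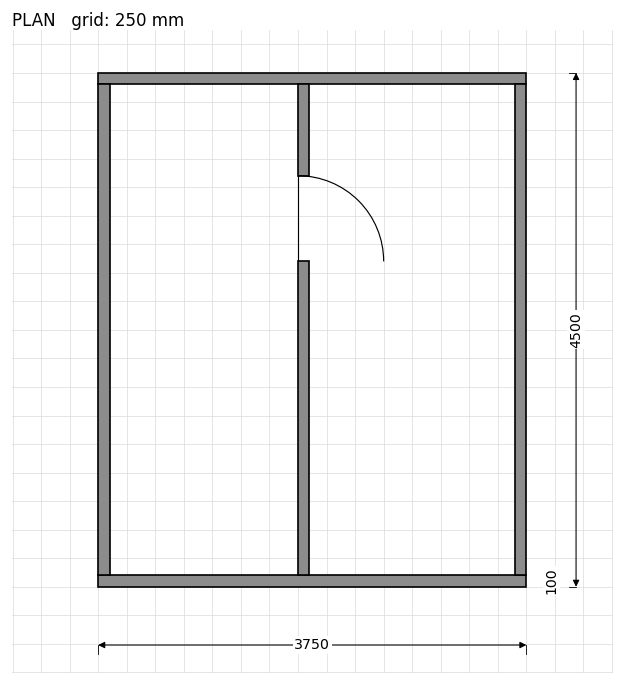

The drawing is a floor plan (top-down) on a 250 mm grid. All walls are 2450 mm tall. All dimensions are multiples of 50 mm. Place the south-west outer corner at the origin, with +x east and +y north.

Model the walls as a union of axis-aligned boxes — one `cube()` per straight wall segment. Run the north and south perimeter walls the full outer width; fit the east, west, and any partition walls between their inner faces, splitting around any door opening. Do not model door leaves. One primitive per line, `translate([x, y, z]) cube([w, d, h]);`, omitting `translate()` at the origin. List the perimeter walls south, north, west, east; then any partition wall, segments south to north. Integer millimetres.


cube([3750, 100, 2450]);
translate([0, 4400, 0]) cube([3750, 100, 2450]);
translate([0, 100, 0]) cube([100, 4300, 2450]);
translate([3650, 100, 0]) cube([100, 4300, 2450]);
translate([1750, 100, 0]) cube([100, 2750, 2450]);
translate([1750, 3600, 0]) cube([100, 800, 2450]);


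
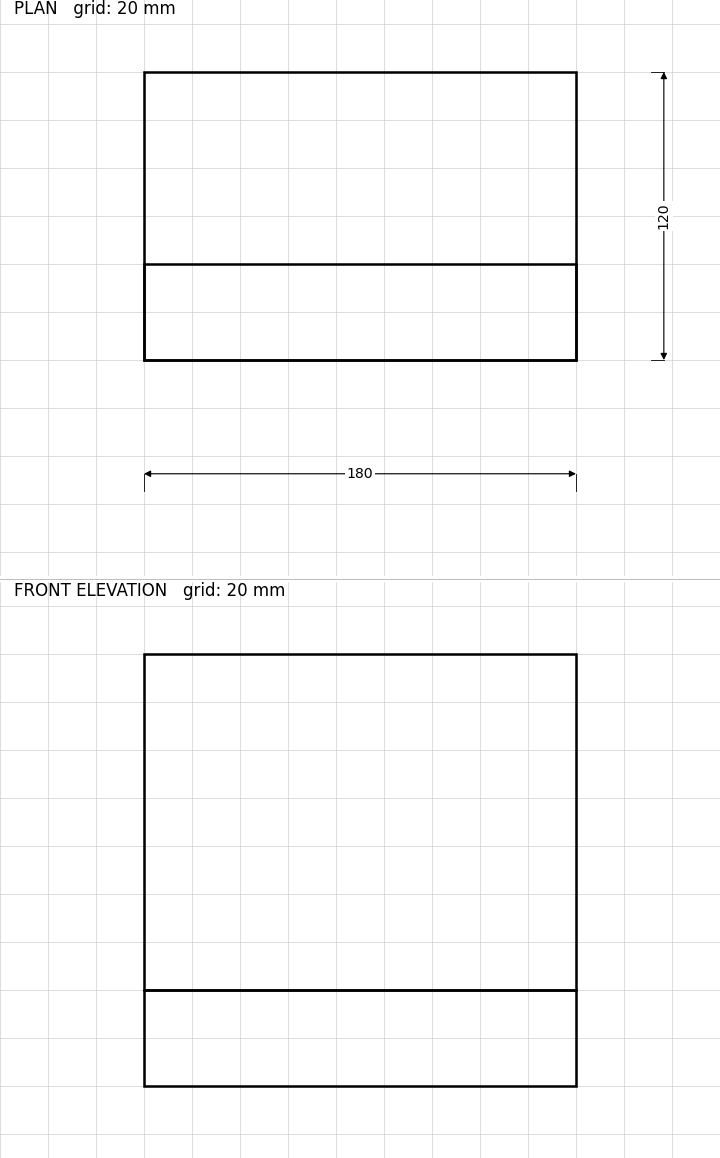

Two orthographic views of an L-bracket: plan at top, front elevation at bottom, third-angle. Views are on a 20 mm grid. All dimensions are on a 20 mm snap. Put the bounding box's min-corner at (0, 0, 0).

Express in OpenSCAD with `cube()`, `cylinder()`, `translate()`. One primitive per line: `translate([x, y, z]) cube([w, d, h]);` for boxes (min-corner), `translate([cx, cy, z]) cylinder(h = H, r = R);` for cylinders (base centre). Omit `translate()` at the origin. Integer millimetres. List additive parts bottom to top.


cube([180, 120, 40]);
translate([0, 0, 40]) cube([180, 40, 140]);
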